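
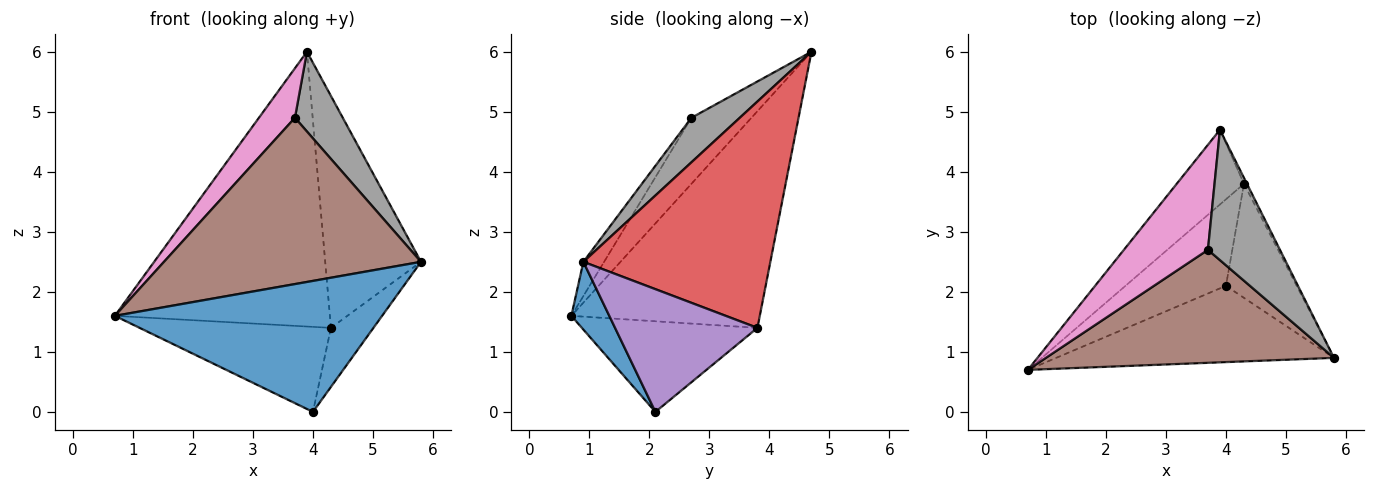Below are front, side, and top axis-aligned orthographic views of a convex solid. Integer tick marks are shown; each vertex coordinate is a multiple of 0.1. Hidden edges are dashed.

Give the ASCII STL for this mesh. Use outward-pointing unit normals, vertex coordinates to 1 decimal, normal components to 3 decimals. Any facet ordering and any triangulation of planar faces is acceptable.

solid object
 facet normal 0.122 -0.858 -0.499
  outer loop
   vertex 4.0 2.1 0.0
   vertex 5.8 0.9 2.5
   vertex 0.7 0.7 1.6
  endloop
 endfacet
 facet normal -0.646 0.737 -0.200
  outer loop
   vertex 4.3 3.8 1.4
   vertex 0.7 0.7 1.6
   vertex 3.9 4.7 6.0
  endloop
 endfacet
 facet normal -0.541 0.589 -0.600
  outer loop
   vertex 4.3 3.8 1.4
   vertex 4.0 2.1 0.0
   vertex 0.7 0.7 1.6
  endloop
 endfacet
 facet normal 0.890 0.456 -0.012
  outer loop
   vertex 4.3 3.8 1.4
   vertex 3.9 4.7 6.0
   vertex 5.8 0.9 2.5
  endloop
 endfacet
 facet normal 0.839 0.250 -0.484
  outer loop
   vertex 4.3 3.8 1.4
   vertex 5.8 0.9 2.5
   vertex 4.0 2.1 0.0
  endloop
 endfacet
 facet normal -0.067 -0.825 0.561
  outer loop
   vertex 3.7 2.7 4.9
   vertex 0.7 0.7 1.6
   vertex 5.8 0.9 2.5
  endloop
 endfacet
 facet normal -0.579 -0.348 0.737
  outer loop
   vertex 3.7 2.7 4.9
   vertex 3.9 4.7 6.0
   vertex 0.7 0.7 1.6
  endloop
 endfacet
 facet normal 0.467 -0.462 0.754
  outer loop
   vertex 3.7 2.7 4.9
   vertex 5.8 0.9 2.5
   vertex 3.9 4.7 6.0
  endloop
 endfacet
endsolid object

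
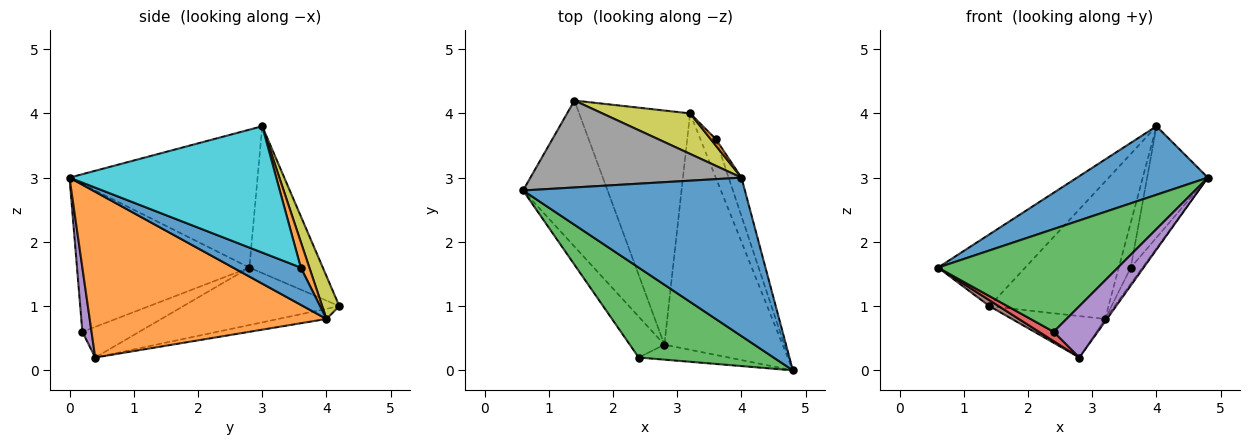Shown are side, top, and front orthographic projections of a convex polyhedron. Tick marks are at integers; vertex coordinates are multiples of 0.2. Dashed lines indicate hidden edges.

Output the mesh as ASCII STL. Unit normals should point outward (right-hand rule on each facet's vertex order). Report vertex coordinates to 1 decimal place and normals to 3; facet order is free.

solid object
 facet normal -0.496 -0.345 0.797
  outer loop
   vertex 4.0 3.0 3.8
   vertex 0.6 2.8 1.6
   vertex 4.8 0.0 3.0
  endloop
 endfacet
 facet normal 0.814 0.006 -0.581
  outer loop
   vertex 3.2 4.0 0.8
   vertex 4.8 0.0 3.0
   vertex 2.8 0.4 0.2
  endloop
 endfacet
 facet normal -0.585 -0.610 0.534
  outer loop
   vertex 2.4 0.2 0.6
   vertex 4.8 0.0 3.0
   vertex 0.6 2.8 1.6
  endloop
 endfacet
 facet normal -0.654 -0.169 -0.738
  outer loop
   vertex 2.4 0.2 0.6
   vertex 0.6 2.8 1.6
   vertex 2.8 0.4 0.2
  endloop
 endfacet
 facet normal 0.196 -0.941 -0.275
  outer loop
   vertex 2.4 0.2 0.6
   vertex 2.8 0.4 0.2
   vertex 4.8 0.0 3.0
  endloop
 endfacet
 facet normal -0.562 -0.033 -0.826
  outer loop
   vertex 1.4 4.2 1.0
   vertex 2.8 0.4 0.2
   vertex 0.6 2.8 1.6
  endloop
 endfacet
 facet normal -0.090 0.173 -0.981
  outer loop
   vertex 1.4 4.2 1.0
   vertex 3.2 4.0 0.8
   vertex 2.8 0.4 0.2
  endloop
 endfacet
 facet normal -0.473 0.561 0.679
  outer loop
   vertex 1.4 4.2 1.0
   vertex 0.6 2.8 1.6
   vertex 4.0 3.0 3.8
  endloop
 endfacet
 facet normal 0.137 0.950 0.280
  outer loop
   vertex 1.4 4.2 1.0
   vertex 4.0 3.0 3.8
   vertex 3.2 4.0 0.8
  endloop
 endfacet
 facet normal 0.955 0.281 -0.097
  outer loop
   vertex 3.6 3.6 1.6
   vertex 4.0 3.0 3.8
   vertex 4.8 0.0 3.0
  endloop
 endfacet
 facet normal 0.913 0.157 -0.378
  outer loop
   vertex 3.6 3.6 1.6
   vertex 4.8 0.0 3.0
   vertex 3.2 4.0 0.8
  endloop
 endfacet
 facet normal 0.577 0.808 0.115
  outer loop
   vertex 3.6 3.6 1.6
   vertex 3.2 4.0 0.8
   vertex 4.0 3.0 3.8
  endloop
 endfacet
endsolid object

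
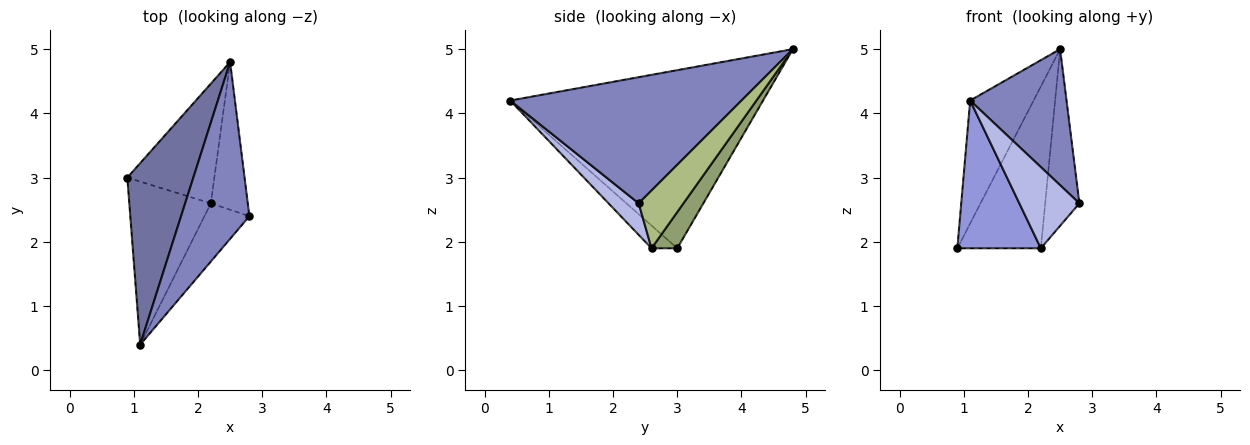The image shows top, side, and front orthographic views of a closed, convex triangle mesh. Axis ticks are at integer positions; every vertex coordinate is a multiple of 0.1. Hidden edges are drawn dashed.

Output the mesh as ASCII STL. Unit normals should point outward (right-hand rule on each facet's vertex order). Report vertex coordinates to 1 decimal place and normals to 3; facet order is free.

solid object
 facet normal -0.913 0.229 0.338
  outer loop
   vertex 2.5 4.8 5.0
   vertex 0.9 3.0 1.9
   vertex 1.1 0.4 4.2
  endloop
 endfacet
 facet normal 0.826 -0.344 0.447
  outer loop
   vertex 2.5 4.8 5.0
   vertex 1.1 0.4 4.2
   vertex 2.8 2.4 2.6
  endloop
 endfacet
 facet normal -0.202 -0.658 -0.726
  outer loop
   vertex 2.2 2.6 1.9
   vertex 1.1 0.4 4.2
   vertex 0.9 3.0 1.9
  endloop
 endfacet
 facet normal 0.378 -0.753 -0.539
  outer loop
   vertex 2.2 2.6 1.9
   vertex 2.8 2.4 2.6
   vertex 1.1 0.4 4.2
  endloop
 endfacet
 facet normal 0.240 0.781 -0.577
  outer loop
   vertex 2.2 2.6 1.9
   vertex 0.9 3.0 1.9
   vertex 2.5 4.8 5.0
  endloop
 endfacet
 facet normal 0.709 0.541 -0.453
  outer loop
   vertex 2.2 2.6 1.9
   vertex 2.5 4.8 5.0
   vertex 2.8 2.4 2.6
  endloop
 endfacet
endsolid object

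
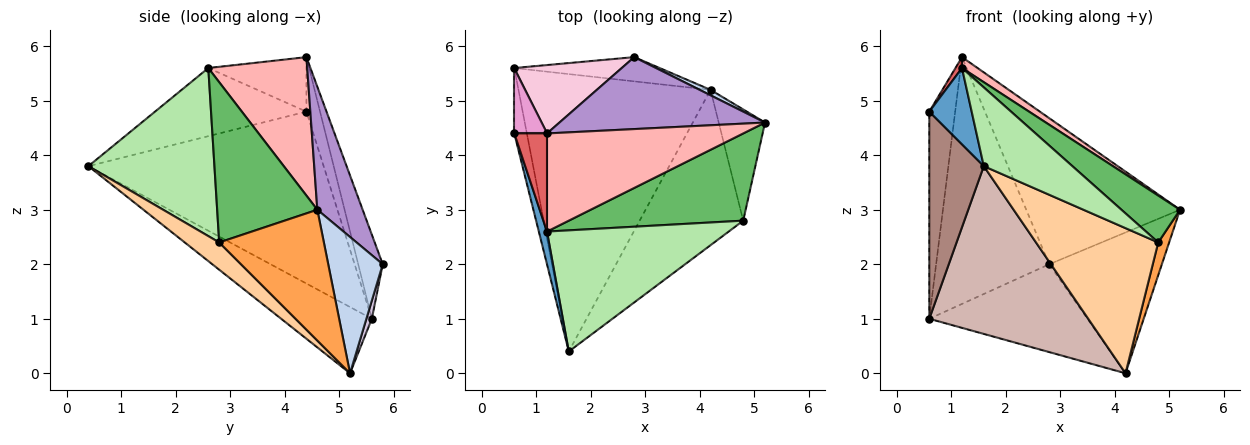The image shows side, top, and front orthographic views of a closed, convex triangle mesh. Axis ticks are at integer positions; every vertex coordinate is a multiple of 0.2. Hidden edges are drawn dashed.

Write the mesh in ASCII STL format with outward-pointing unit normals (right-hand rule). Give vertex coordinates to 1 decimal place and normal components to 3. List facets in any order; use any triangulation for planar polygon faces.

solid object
 facet normal -0.957 -0.268 0.115
  outer loop
   vertex 1.2 2.6 5.6
   vertex 0.6 4.4 4.8
   vertex 1.6 0.4 3.8
  endloop
 endfacet
 facet normal 0.435 0.900 0.035
  outer loop
   vertex 2.8 5.8 2.0
   vertex 5.2 4.6 3.0
   vertex 4.2 5.2 0.0
  endloop
 endfacet
 facet normal 0.938 -0.098 -0.332
  outer loop
   vertex 4.8 2.8 2.4
   vertex 4.2 5.2 0.0
   vertex 5.2 4.6 3.0
  endloop
 endfacet
 facet normal 0.189 -0.670 -0.718
  outer loop
   vertex 4.8 2.8 2.4
   vertex 1.6 0.4 3.8
   vertex 4.2 5.2 0.0
  endloop
 endfacet
 facet normal 0.629 -0.368 0.685
  outer loop
   vertex 4.8 2.8 2.4
   vertex 5.2 4.6 3.0
   vertex 1.2 2.6 5.6
  endloop
 endfacet
 facet normal 0.613 -0.431 0.663
  outer loop
   vertex 4.8 2.8 2.4
   vertex 1.2 2.6 5.6
   vertex 1.6 0.4 3.8
  endloop
 endfacet
 facet normal -0.856 -0.057 0.514
  outer loop
   vertex 1.2 4.4 5.8
   vertex 0.6 4.4 4.8
   vertex 1.2 2.6 5.6
  endloop
 endfacet
 facet normal 0.574 -0.090 0.814
  outer loop
   vertex 1.2 4.4 5.8
   vertex 1.2 2.6 5.6
   vertex 5.2 4.6 3.0
  endloop
 endfacet
 facet normal 0.256 0.867 0.427
  outer loop
   vertex 1.2 4.4 5.8
   vertex 5.2 4.6 3.0
   vertex 2.8 5.8 2.0
  endloop
 endfacet
 facet normal 0.033 0.963 -0.266
  outer loop
   vertex 0.6 5.6 1.0
   vertex 2.8 5.8 2.0
   vertex 4.2 5.2 0.0
  endloop
 endfacet
 facet normal -0.972 -0.225 -0.071
  outer loop
   vertex 0.6 5.6 1.0
   vertex 1.6 0.4 3.8
   vertex 0.6 4.4 4.8
  endloop
 endfacet
 facet normal -0.283 -0.496 -0.821
  outer loop
   vertex 0.6 5.6 1.0
   vertex 4.2 5.2 0.0
   vertex 1.6 0.4 3.8
  endloop
 endfacet
 facet normal -0.449 0.852 0.269
  outer loop
   vertex 0.6 5.6 1.0
   vertex 0.6 4.4 4.8
   vertex 1.2 4.4 5.8
  endloop
 endfacet
 facet normal -0.205 0.943 0.261
  outer loop
   vertex 0.6 5.6 1.0
   vertex 1.2 4.4 5.8
   vertex 2.8 5.8 2.0
  endloop
 endfacet
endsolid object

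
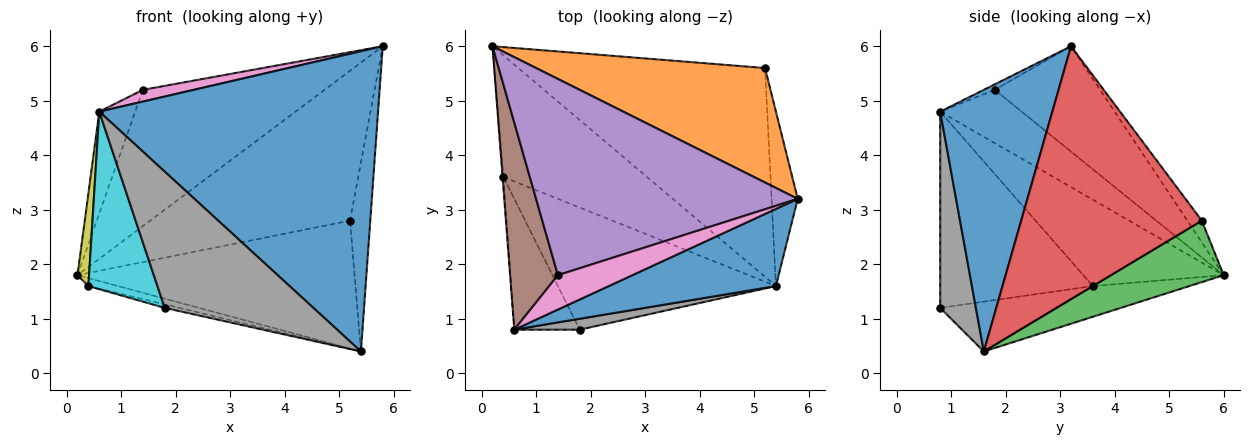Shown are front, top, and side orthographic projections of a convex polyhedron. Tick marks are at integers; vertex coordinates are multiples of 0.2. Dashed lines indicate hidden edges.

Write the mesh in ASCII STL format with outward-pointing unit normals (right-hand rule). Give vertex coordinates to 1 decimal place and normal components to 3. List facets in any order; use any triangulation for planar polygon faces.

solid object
 facet normal 0.363 -0.902 0.232
  outer loop
   vertex 5.4 1.6 0.4
   vertex 5.8 3.2 6.0
   vertex 0.6 0.8 4.8
  endloop
 endfacet
 facet normal -0.058 0.793 0.606
  outer loop
   vertex 5.2 5.6 2.8
   vertex 0.2 6.0 1.8
   vertex 5.8 3.2 6.0
  endloop
 endfacet
 facet normal 0.208 0.511 -0.834
  outer loop
   vertex 5.2 5.6 2.8
   vertex 5.4 1.6 0.4
   vertex 0.2 6.0 1.8
  endloop
 endfacet
 facet normal 0.989 0.111 -0.102
  outer loop
   vertex 5.2 5.6 2.8
   vertex 5.8 3.2 6.0
   vertex 5.4 1.6 0.4
  endloop
 endfacet
 facet normal -0.314 0.542 0.780
  outer loop
   vertex 1.4 1.8 5.2
   vertex 5.8 3.2 6.0
   vertex 0.2 6.0 1.8
  endloop
 endfacet
 facet normal -0.707 0.312 0.635
  outer loop
   vertex 1.4 1.8 5.2
   vertex 0.2 6.0 1.8
   vertex 0.6 0.8 4.8
  endloop
 endfacet
 facet normal -0.069 -0.322 0.944
  outer loop
   vertex 1.4 1.8 5.2
   vertex 0.6 0.8 4.8
   vertex 5.8 3.2 6.0
  endloop
 endfacet
 facet normal 0.233 -0.969 0.078
  outer loop
   vertex 1.8 0.8 1.2
   vertex 5.4 1.6 0.4
   vertex 0.6 0.8 4.8
  endloop
 endfacet
 facet normal -0.997 -0.082 -0.010
  outer loop
   vertex 0.4 3.6 1.6
   vertex 0.6 0.8 4.8
   vertex 0.2 6.0 1.8
  endloop
 endfacet
 facet normal -0.872 -0.394 -0.291
  outer loop
   vertex 0.4 3.6 1.6
   vertex 1.8 0.8 1.2
   vertex 0.6 0.8 4.8
  endloop
 endfacet
 facet normal -0.209 0.064 -0.976
  outer loop
   vertex 0.4 3.6 1.6
   vertex 0.2 6.0 1.8
   vertex 5.4 1.6 0.4
  endloop
 endfacet
 facet normal -0.223 0.028 -0.974
  outer loop
   vertex 0.4 3.6 1.6
   vertex 5.4 1.6 0.4
   vertex 1.8 0.8 1.2
  endloop
 endfacet
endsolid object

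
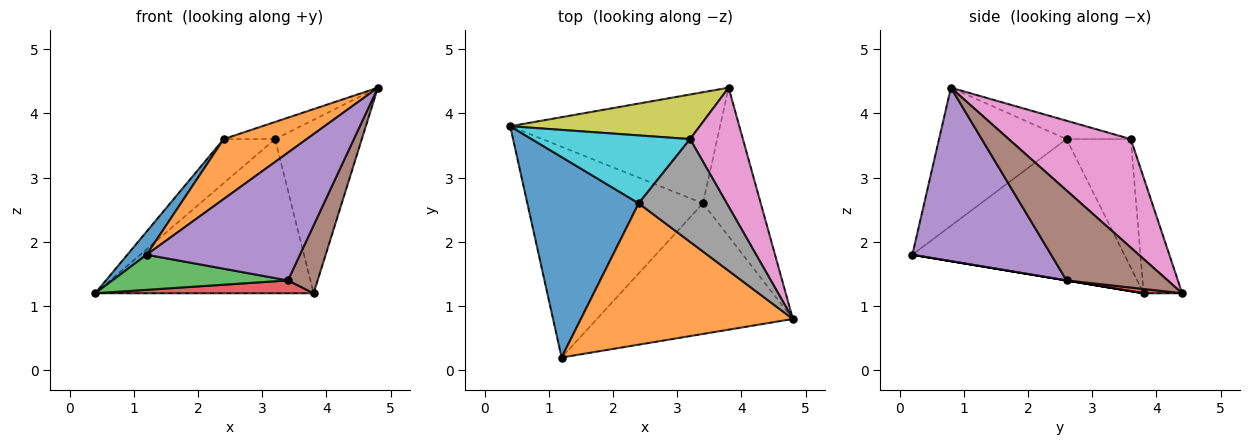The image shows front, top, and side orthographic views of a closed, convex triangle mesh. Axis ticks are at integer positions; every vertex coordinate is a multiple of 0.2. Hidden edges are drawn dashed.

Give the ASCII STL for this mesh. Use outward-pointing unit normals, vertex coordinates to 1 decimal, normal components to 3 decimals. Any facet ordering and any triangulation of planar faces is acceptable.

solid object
 facet normal -0.783 -0.071 0.617
  outer loop
   vertex 2.4 2.6 3.6
   vertex 0.4 3.8 1.2
   vertex 1.2 0.2 1.8
  endloop
 endfacet
 facet normal -0.514 -0.335 0.789
  outer loop
   vertex 2.4 2.6 3.6
   vertex 1.2 0.2 1.8
   vertex 4.8 0.8 4.4
  endloop
 endfacet
 facet normal 0.000 -0.164 -0.986
  outer loop
   vertex 3.4 2.6 1.4
   vertex 1.2 0.2 1.8
   vertex 0.4 3.8 1.2
  endloop
 endfacet
 facet normal 0.020 -0.115 -0.993
  outer loop
   vertex 3.4 2.6 1.4
   vertex 0.4 3.8 1.2
   vertex 3.8 4.4 1.2
  endloop
 endfacet
 facet normal 0.535 -0.591 -0.604
  outer loop
   vertex 3.4 2.6 1.4
   vertex 4.8 0.8 4.4
   vertex 1.2 0.2 1.8
  endloop
 endfacet
 facet normal 0.817 -0.240 -0.525
  outer loop
   vertex 3.4 2.6 1.4
   vertex 3.8 4.4 1.2
   vertex 4.8 0.8 4.4
  endloop
 endfacet
 facet normal 0.758 0.538 0.369
  outer loop
   vertex 3.2 3.6 3.6
   vertex 4.8 0.8 4.4
   vertex 3.8 4.4 1.2
  endloop
 endfacet
 facet normal -0.201 0.161 0.966
  outer loop
   vertex 3.2 3.6 3.6
   vertex 2.4 2.6 3.6
   vertex 4.8 0.8 4.4
  endloop
 endfacet
 facet normal -0.167 0.947 0.274
  outer loop
   vertex 3.2 3.6 3.6
   vertex 3.8 4.4 1.2
   vertex 0.4 3.8 1.2
  endloop
 endfacet
 facet normal -0.562 0.450 0.694
  outer loop
   vertex 3.2 3.6 3.6
   vertex 0.4 3.8 1.2
   vertex 2.4 2.6 3.6
  endloop
 endfacet
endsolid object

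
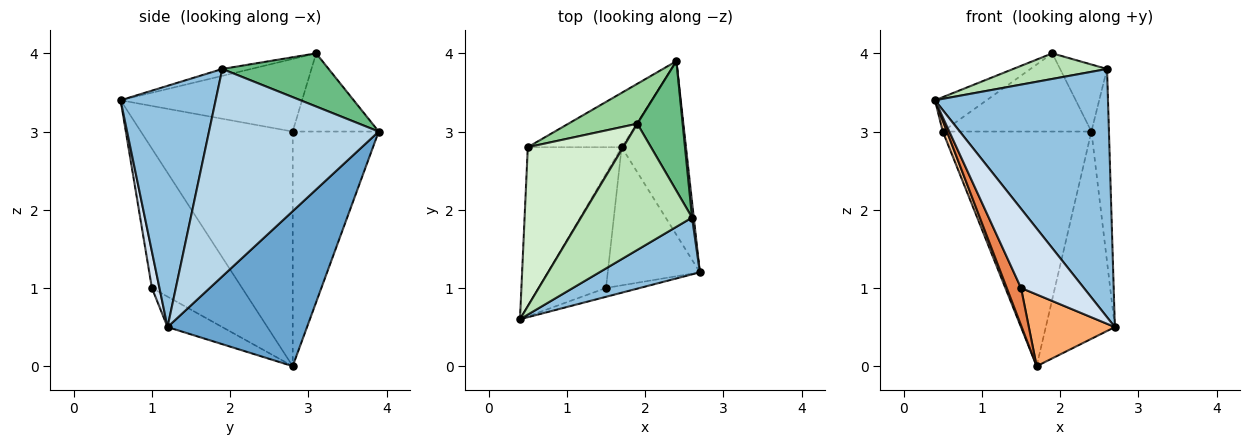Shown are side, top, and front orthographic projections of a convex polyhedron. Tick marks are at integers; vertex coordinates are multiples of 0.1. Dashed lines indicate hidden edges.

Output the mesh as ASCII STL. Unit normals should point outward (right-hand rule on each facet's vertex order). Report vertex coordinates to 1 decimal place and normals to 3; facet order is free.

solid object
 facet normal 0.840 0.416 -0.349
  outer loop
   vertex 1.7 2.8 0.0
   vertex 2.4 3.9 3.0
   vertex 2.7 1.2 0.5
  endloop
 endfacet
 facet normal 0.472 -0.859 0.197
  outer loop
   vertex 2.6 1.9 3.8
   vertex 0.4 0.6 3.4
   vertex 2.7 1.2 0.5
  endloop
 endfacet
 facet normal 0.995 0.103 0.008
  outer loop
   vertex 2.6 1.9 3.8
   vertex 2.7 1.2 0.5
   vertex 2.4 3.9 3.0
  endloop
 endfacet
 facet normal 0.119 -0.987 -0.110
  outer loop
   vertex 1.5 1.0 1.0
   vertex 2.7 1.2 0.5
   vertex 0.4 0.6 3.4
  endloop
 endfacet
 facet normal -0.891 -0.141 -0.432
  outer loop
   vertex 1.5 1.0 1.0
   vertex 0.4 0.6 3.4
   vertex 1.7 2.8 0.0
  endloop
 endfacet
 facet normal -0.281 -0.442 -0.852
  outer loop
   vertex 1.5 1.0 1.0
   vertex 1.7 2.8 0.0
   vertex 2.7 1.2 0.5
  endloop
 endfacet
 facet normal -0.928 -0.025 -0.371
  outer loop
   vertex 0.5 2.8 3.0
   vertex 1.7 2.8 0.0
   vertex 0.4 0.6 3.4
  endloop
 endfacet
 facet normal -0.491 0.849 -0.197
  outer loop
   vertex 0.5 2.8 3.0
   vertex 2.4 3.9 3.0
   vertex 1.7 2.8 0.0
  endloop
 endfacet
 facet normal 0.721 0.318 0.615
  outer loop
   vertex 1.9 3.1 4.0
   vertex 2.6 1.9 3.8
   vertex 2.4 3.9 3.0
  endloop
 endfacet
 facet normal -0.458 0.792 0.404
  outer loop
   vertex 1.9 3.1 4.0
   vertex 2.4 3.9 3.0
   vertex 0.5 2.8 3.0
  endloop
 endfacet
 facet normal -0.061 -0.198 0.978
  outer loop
   vertex 1.9 3.1 4.0
   vertex 0.4 0.6 3.4
   vertex 2.6 1.9 3.8
  endloop
 endfacet
 facet normal -0.597 0.170 0.784
  outer loop
   vertex 1.9 3.1 4.0
   vertex 0.5 2.8 3.0
   vertex 0.4 0.6 3.4
  endloop
 endfacet
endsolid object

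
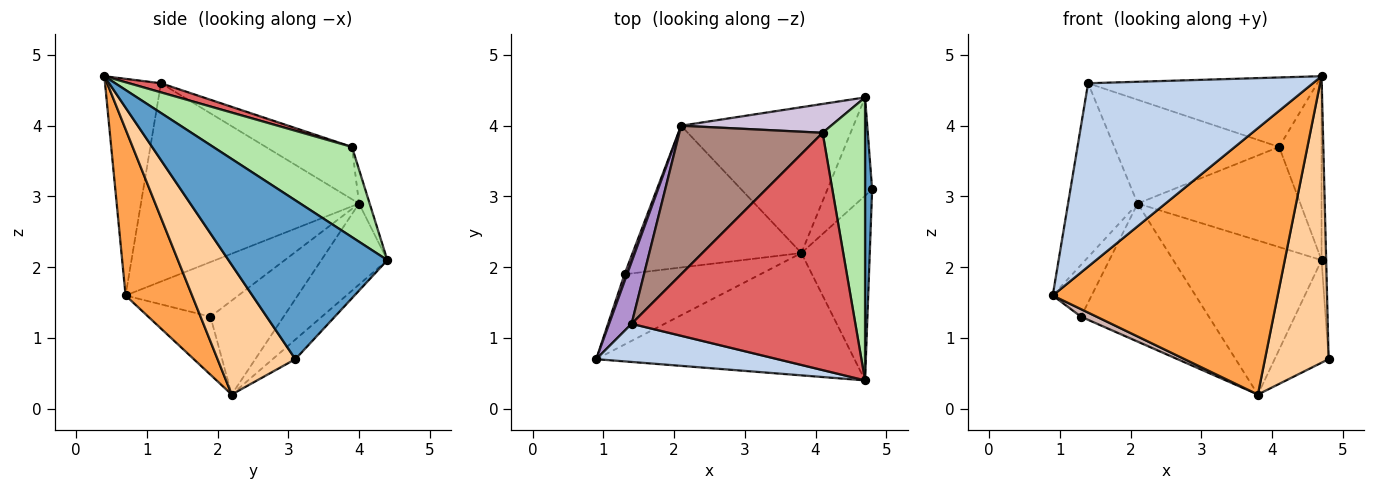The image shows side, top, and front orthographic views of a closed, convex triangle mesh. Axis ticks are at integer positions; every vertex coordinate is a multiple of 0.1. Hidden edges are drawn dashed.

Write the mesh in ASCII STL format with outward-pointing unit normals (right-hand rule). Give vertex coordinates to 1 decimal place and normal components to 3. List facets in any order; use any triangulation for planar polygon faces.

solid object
 facet normal 0.999 0.029 0.044
  outer loop
   vertex 4.7 4.4 2.1
   vertex 4.7 0.4 4.7
   vertex 4.8 3.1 0.7
  endloop
 endfacet
 facet normal -0.237 -0.951 0.198
  outer loop
   vertex 1.4 1.2 4.6
   vertex 0.9 0.7 1.6
   vertex 4.7 0.4 4.7
  endloop
 endfacet
 facet normal 0.259 -0.878 -0.403
  outer loop
   vertex 3.8 2.2 0.2
   vertex 4.7 0.4 4.7
   vertex 0.9 0.7 1.6
  endloop
 endfacet
 facet normal 0.717 -0.586 -0.378
  outer loop
   vertex 3.8 2.2 0.2
   vertex 4.8 3.1 0.7
   vertex 4.7 0.4 4.7
  endloop
 endfacet
 facet normal -0.291 0.691 -0.662
  outer loop
   vertex 3.8 2.2 0.2
   vertex 4.7 4.4 2.1
   vertex 4.8 3.1 0.7
  endloop
 endfacet
 facet normal 0.872 0.267 0.410
  outer loop
   vertex 4.1 3.9 3.7
   vertex 4.7 0.4 4.7
   vertex 4.7 4.4 2.1
  endloop
 endfacet
 facet normal 0.039 0.281 0.959
  outer loop
   vertex 4.1 3.9 3.7
   vertex 1.4 1.2 4.6
   vertex 4.7 0.4 4.7
  endloop
 endfacet
 facet normal -0.308 0.691 -0.654
  outer loop
   vertex 2.1 4.0 2.9
   vertex 4.7 4.4 2.1
   vertex 3.8 2.2 0.2
  endloop
 endfacet
 facet normal -0.947 0.302 0.108
  outer loop
   vertex 2.1 4.0 2.9
   vertex 0.9 0.7 1.6
   vertex 1.4 1.2 4.6
  endloop
 endfacet
 facet normal -0.063 0.959 0.276
  outer loop
   vertex 2.1 4.0 2.9
   vertex 4.1 3.9 3.7
   vertex 4.7 4.4 2.1
  endloop
 endfacet
 facet normal -0.287 0.549 0.785
  outer loop
   vertex 2.1 4.0 2.9
   vertex 1.4 1.2 4.6
   vertex 4.1 3.9 3.7
  endloop
 endfacet
 facet normal -0.391 -0.099 -0.915
  outer loop
   vertex 1.3 1.9 1.3
   vertex 3.8 2.2 0.2
   vertex 0.9 0.7 1.6
  endloop
 endfacet
 facet normal -0.944 0.326 0.044
  outer loop
   vertex 1.3 1.9 1.3
   vertex 0.9 0.7 1.6
   vertex 2.1 4.0 2.9
  endloop
 endfacet
 facet normal -0.371 0.648 -0.665
  outer loop
   vertex 1.3 1.9 1.3
   vertex 2.1 4.0 2.9
   vertex 3.8 2.2 0.2
  endloop
 endfacet
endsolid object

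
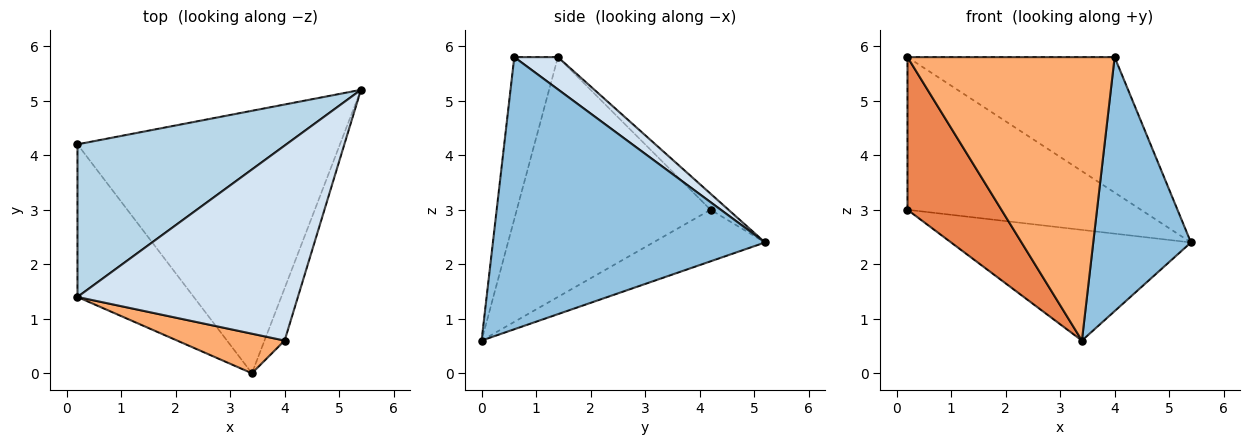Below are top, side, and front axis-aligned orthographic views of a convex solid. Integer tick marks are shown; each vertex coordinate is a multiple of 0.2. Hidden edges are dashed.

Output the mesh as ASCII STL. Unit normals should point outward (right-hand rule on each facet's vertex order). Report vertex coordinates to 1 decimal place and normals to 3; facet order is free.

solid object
 facet normal -0.178 0.382 -0.907
  outer loop
   vertex 3.4 0.0 0.6
   vertex 0.2 4.2 3.0
   vertex 5.4 5.2 2.4
  endloop
 endfacet
 facet normal 0.939 -0.337 -0.069
  outer loop
   vertex 4.0 0.6 5.8
   vertex 3.4 0.0 0.6
   vertex 5.4 5.2 2.4
  endloop
 endfacet
 facet normal -0.054 0.706 0.706
  outer loop
   vertex 0.2 1.4 5.8
   vertex 5.4 5.2 2.4
   vertex 0.2 4.2 3.0
  endloop
 endfacet
 facet normal 0.119 0.566 0.815
  outer loop
   vertex 0.2 1.4 5.8
   vertex 4.0 0.6 5.8
   vertex 5.4 5.2 2.4
  endloop
 endfacet
 facet normal -0.825 -0.400 -0.400
  outer loop
   vertex 0.2 1.4 5.8
   vertex 0.2 4.2 3.0
   vertex 3.4 0.0 0.6
  endloop
 endfacet
 facet normal -0.204 -0.970 0.135
  outer loop
   vertex 0.2 1.4 5.8
   vertex 3.4 0.0 0.6
   vertex 4.0 0.6 5.8
  endloop
 endfacet
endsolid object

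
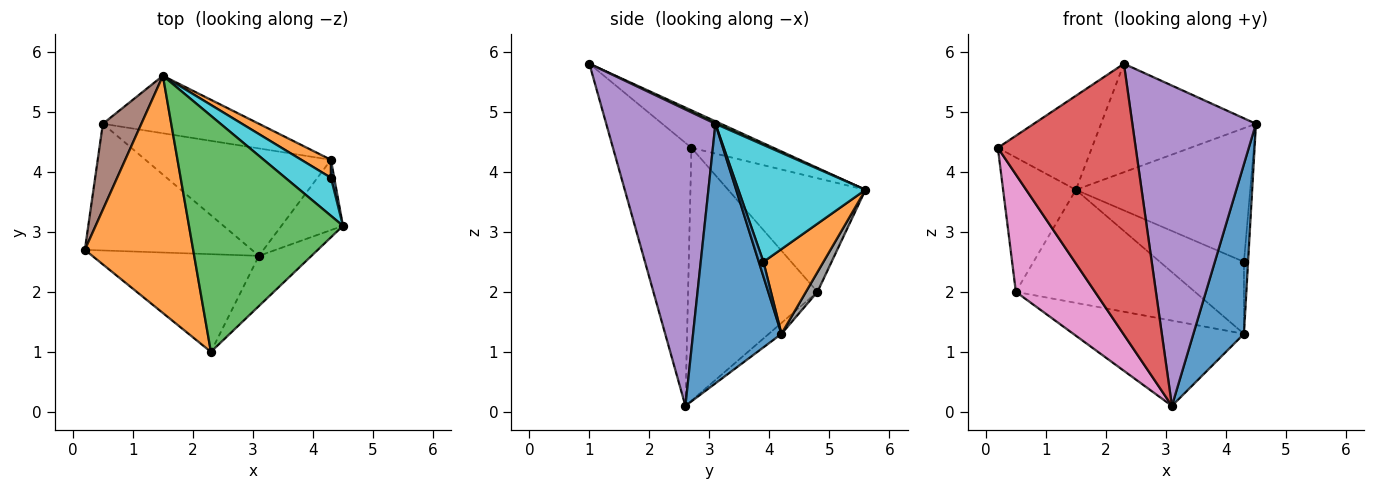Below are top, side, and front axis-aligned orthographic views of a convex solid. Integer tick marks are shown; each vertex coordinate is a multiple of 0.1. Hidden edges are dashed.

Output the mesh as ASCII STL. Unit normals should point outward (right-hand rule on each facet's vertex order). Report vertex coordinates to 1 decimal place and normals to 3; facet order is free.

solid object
 facet normal 0.850 -0.486 -0.201
  outer loop
   vertex 4.3 4.2 1.3
   vertex 4.5 3.1 4.8
   vertex 3.1 2.6 0.1
  endloop
 endfacet
 facet normal -0.306 0.351 0.885
  outer loop
   vertex 2.3 1.0 5.8
   vertex 1.5 5.6 3.7
   vertex 0.2 2.7 4.4
  endloop
 endfacet
 facet normal 0.015 0.417 0.909
  outer loop
   vertex 2.3 1.0 5.8
   vertex 4.5 3.1 4.8
   vertex 1.5 5.6 3.7
  endloop
 endfacet
 facet normal -0.472 -0.829 -0.299
  outer loop
   vertex 2.3 1.0 5.8
   vertex 0.2 2.7 4.4
   vertex 3.1 2.6 0.1
  endloop
 endfacet
 facet normal 0.658 -0.744 -0.117
  outer loop
   vertex 2.3 1.0 5.8
   vertex 3.1 2.6 0.1
   vertex 4.5 3.1 4.8
  endloop
 endfacet
 facet normal -0.846 0.449 0.287
  outer loop
   vertex 0.5 4.8 2.0
   vertex 0.2 2.7 4.4
   vertex 1.5 5.6 3.7
  endloop
 endfacet
 facet normal -0.743 -0.455 -0.491
  outer loop
   vertex 0.5 4.8 2.0
   vertex 3.1 2.6 0.1
   vertex 0.2 2.7 4.4
  endloop
 endfacet
 facet normal 0.057 0.890 -0.452
  outer loop
   vertex 0.5 4.8 2.0
   vertex 1.5 5.6 3.7
   vertex 4.3 4.2 1.3
  endloop
 endfacet
 facet normal -0.046 0.621 -0.782
  outer loop
   vertex 0.5 4.8 2.0
   vertex 4.3 4.2 1.3
   vertex 3.1 2.6 0.1
  endloop
 endfacet
 facet normal 0.574 0.788 0.224
  outer loop
   vertex 4.3 3.9 2.5
   vertex 1.5 5.6 3.7
   vertex 4.5 3.1 4.8
  endloop
 endfacet
 facet normal 0.737 0.655 0.164
  outer loop
   vertex 4.3 3.9 2.5
   vertex 4.5 3.1 4.8
   vertex 4.3 4.2 1.3
  endloop
 endfacet
 facet normal 0.570 0.797 0.199
  outer loop
   vertex 4.3 3.9 2.5
   vertex 4.3 4.2 1.3
   vertex 1.5 5.6 3.7
  endloop
 endfacet
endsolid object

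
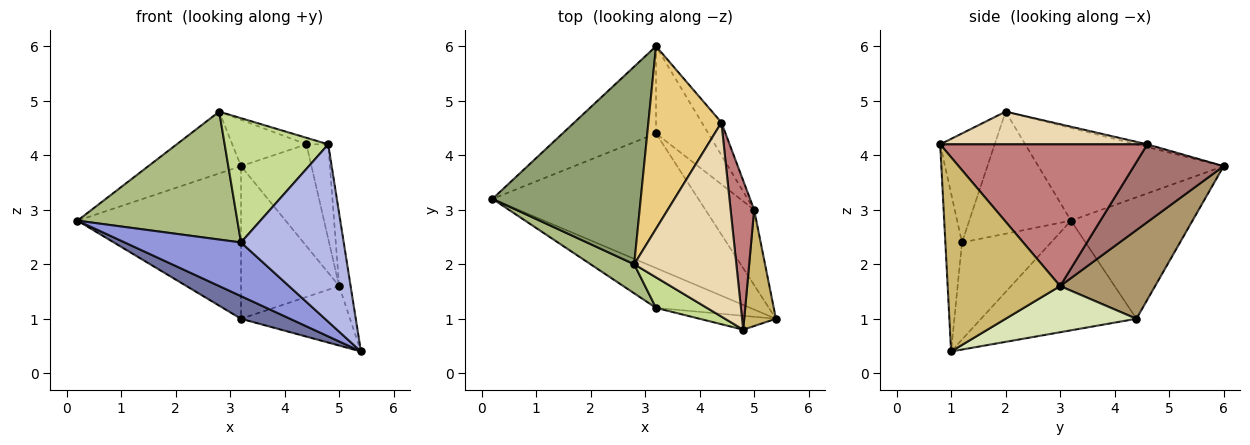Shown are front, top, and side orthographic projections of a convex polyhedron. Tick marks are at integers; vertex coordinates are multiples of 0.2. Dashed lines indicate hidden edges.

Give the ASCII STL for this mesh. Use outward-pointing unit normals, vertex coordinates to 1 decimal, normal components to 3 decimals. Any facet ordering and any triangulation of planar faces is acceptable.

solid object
 facet normal -0.465 -0.147 -0.873
  outer loop
   vertex 3.2 4.4 1.0
   vertex 5.4 1.0 0.4
   vertex 0.2 3.2 2.8
  endloop
 endfacet
 facet normal -0.542 0.730 -0.417
  outer loop
   vertex 3.2 4.4 1.0
   vertex 0.2 3.2 2.8
   vertex 3.2 6.0 3.8
  endloop
 endfacet
 facet normal -0.524 -0.684 -0.508
  outer loop
   vertex 3.2 1.2 2.4
   vertex 0.2 3.2 2.8
   vertex 5.4 1.0 0.4
  endloop
 endfacet
 facet normal -0.159 -0.984 -0.077
  outer loop
   vertex 3.2 1.2 2.4
   vertex 5.4 1.0 0.4
   vertex 4.8 0.8 4.2
  endloop
 endfacet
 facet normal -0.512 0.256 0.820
  outer loop
   vertex 2.8 2.0 4.8
   vertex 3.2 6.0 3.8
   vertex 0.2 3.2 2.8
  endloop
 endfacet
 facet normal -0.527 -0.829 0.188
  outer loop
   vertex 2.8 2.0 4.8
   vertex 0.2 3.2 2.8
   vertex 3.2 1.2 2.4
  endloop
 endfacet
 facet normal -0.455 -0.865 0.212
  outer loop
   vertex 2.8 2.0 4.8
   vertex 3.2 1.2 2.4
   vertex 4.8 0.8 4.2
  endloop
 endfacet
 facet normal 0.597 0.497 -0.630
  outer loop
   vertex 5.0 3.0 1.6
   vertex 5.4 1.0 0.4
   vertex 3.2 4.4 1.0
  endloop
 endfacet
 facet normal 0.643 0.665 -0.380
  outer loop
   vertex 5.0 3.0 1.6
   vertex 3.2 4.4 1.0
   vertex 3.2 6.0 3.8
  endloop
 endfacet
 facet normal 0.982 0.100 0.160
  outer loop
   vertex 5.0 3.0 1.6
   vertex 4.8 0.8 4.2
   vertex 5.4 1.0 0.4
  endloop
 endfacet
 facet normal -0.036 0.246 0.969
  outer loop
   vertex 4.4 4.6 4.2
   vertex 3.2 6.0 3.8
   vertex 2.8 2.0 4.8
  endloop
 endfacet
 facet normal 0.305 0.032 0.952
  outer loop
   vertex 4.4 4.6 4.2
   vertex 2.8 2.0 4.8
   vertex 4.8 0.8 4.2
  endloop
 endfacet
 facet normal 0.772 0.606 -0.195
  outer loop
   vertex 4.4 4.6 4.2
   vertex 5.0 3.0 1.6
   vertex 3.2 6.0 3.8
  endloop
 endfacet
 facet normal 0.981 0.103 0.163
  outer loop
   vertex 4.4 4.6 4.2
   vertex 4.8 0.8 4.2
   vertex 5.0 3.0 1.6
  endloop
 endfacet
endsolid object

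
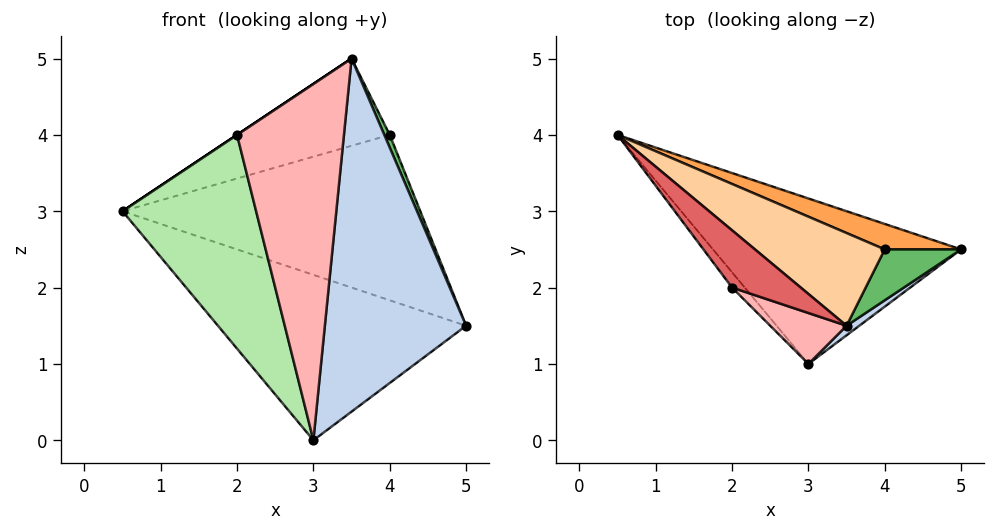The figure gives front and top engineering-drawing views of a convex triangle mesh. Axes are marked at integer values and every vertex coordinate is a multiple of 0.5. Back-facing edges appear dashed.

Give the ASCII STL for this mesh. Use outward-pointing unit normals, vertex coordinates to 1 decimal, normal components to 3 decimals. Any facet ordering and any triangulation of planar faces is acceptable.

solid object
 facet normal 0.000 0.707 -0.707
  outer loop
   vertex 3.0 1.0 0.0
   vertex 0.5 4.0 3.0
   vertex 5.0 2.5 1.5
  endloop
 endfacet
 facet normal 0.589 -0.808 0.022
  outer loop
   vertex 3.5 1.5 5.0
   vertex 3.0 1.0 0.0
   vertex 5.0 2.5 1.5
  endloop
 endfacet
 facet normal 0.355 0.924 0.142
  outer loop
   vertex 4.0 2.5 4.0
   vertex 5.0 2.5 1.5
   vertex 0.5 4.0 3.0
  endloop
 endfacet
 facet normal 0.085 0.683 0.726
  outer loop
   vertex 4.0 2.5 4.0
   vertex 0.5 4.0 3.0
   vertex 3.5 1.5 5.0
  endloop
 endfacet
 facet normal 0.925 -0.092 0.370
  outer loop
   vertex 4.0 2.5 4.0
   vertex 3.5 1.5 5.0
   vertex 5.0 2.5 1.5
  endloop
 endfacet
 facet normal -0.789 -0.613 -0.044
  outer loop
   vertex 2.0 2.0 4.0
   vertex 0.5 4.0 3.0
   vertex 3.0 1.0 0.0
  endloop
 endfacet
 facet normal -0.555 0.000 0.832
  outer loop
   vertex 2.0 2.0 4.0
   vertex 3.5 1.5 5.0
   vertex 0.5 4.0 3.0
  endloop
 endfacet
 facet normal -0.391 -0.911 0.130
  outer loop
   vertex 2.0 2.0 4.0
   vertex 3.0 1.0 0.0
   vertex 3.5 1.5 5.0
  endloop
 endfacet
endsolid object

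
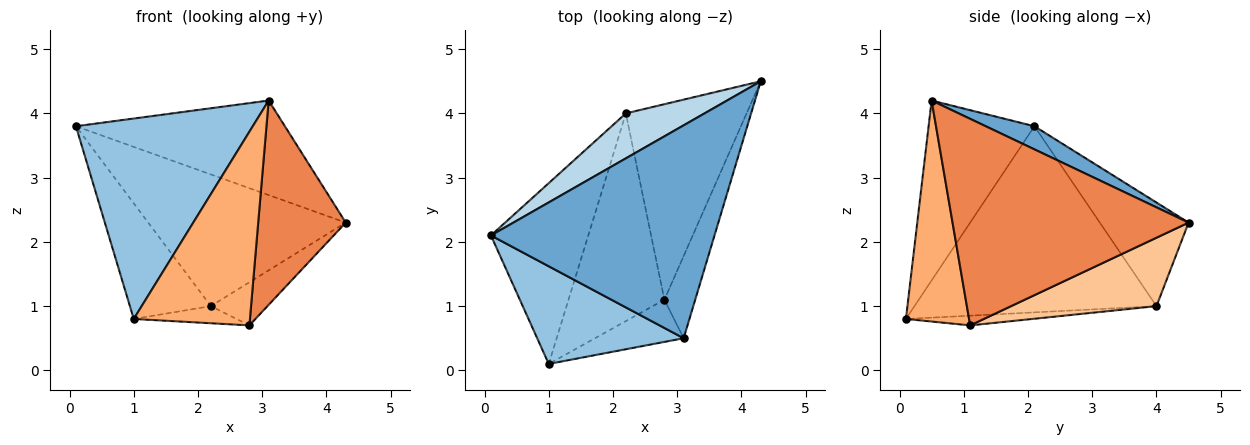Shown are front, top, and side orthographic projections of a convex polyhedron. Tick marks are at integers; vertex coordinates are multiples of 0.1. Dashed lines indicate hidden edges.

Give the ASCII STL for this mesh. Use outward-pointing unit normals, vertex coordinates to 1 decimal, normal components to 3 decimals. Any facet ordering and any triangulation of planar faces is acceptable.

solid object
 facet normal 0.094 0.404 0.910
  outer loop
   vertex 3.1 0.5 4.2
   vertex 4.3 4.5 2.3
   vertex 0.1 2.1 3.8
  endloop
 endfacet
 facet normal -0.474 -0.792 0.386
  outer loop
   vertex 1.0 0.1 0.8
   vertex 3.1 0.5 4.2
   vertex 0.1 2.1 3.8
  endloop
 endfacet
 facet normal -0.391 0.871 0.297
  outer loop
   vertex 2.2 4.0 1.0
   vertex 0.1 2.1 3.8
   vertex 4.3 4.5 2.3
  endloop
 endfacet
 facet normal -0.850 0.284 -0.444
  outer loop
   vertex 2.2 4.0 1.0
   vertex 1.0 0.1 0.8
   vertex 0.1 2.1 3.8
  endloop
 endfacet
 facet normal 0.929 -0.344 -0.139
  outer loop
   vertex 2.8 1.1 0.7
   vertex 4.3 4.5 2.3
   vertex 3.1 0.5 4.2
  endloop
 endfacet
 facet normal 0.469 -0.863 -0.188
  outer loop
   vertex 2.8 1.1 0.7
   vertex 3.1 0.5 4.2
   vertex 1.0 0.1 0.8
  endloop
 endfacet
 facet normal 0.484 0.189 -0.854
  outer loop
   vertex 2.8 1.1 0.7
   vertex 2.2 4.0 1.0
   vertex 4.3 4.5 2.3
  endloop
 endfacet
 facet normal -0.101 0.082 -0.992
  outer loop
   vertex 2.8 1.1 0.7
   vertex 1.0 0.1 0.8
   vertex 2.2 4.0 1.0
  endloop
 endfacet
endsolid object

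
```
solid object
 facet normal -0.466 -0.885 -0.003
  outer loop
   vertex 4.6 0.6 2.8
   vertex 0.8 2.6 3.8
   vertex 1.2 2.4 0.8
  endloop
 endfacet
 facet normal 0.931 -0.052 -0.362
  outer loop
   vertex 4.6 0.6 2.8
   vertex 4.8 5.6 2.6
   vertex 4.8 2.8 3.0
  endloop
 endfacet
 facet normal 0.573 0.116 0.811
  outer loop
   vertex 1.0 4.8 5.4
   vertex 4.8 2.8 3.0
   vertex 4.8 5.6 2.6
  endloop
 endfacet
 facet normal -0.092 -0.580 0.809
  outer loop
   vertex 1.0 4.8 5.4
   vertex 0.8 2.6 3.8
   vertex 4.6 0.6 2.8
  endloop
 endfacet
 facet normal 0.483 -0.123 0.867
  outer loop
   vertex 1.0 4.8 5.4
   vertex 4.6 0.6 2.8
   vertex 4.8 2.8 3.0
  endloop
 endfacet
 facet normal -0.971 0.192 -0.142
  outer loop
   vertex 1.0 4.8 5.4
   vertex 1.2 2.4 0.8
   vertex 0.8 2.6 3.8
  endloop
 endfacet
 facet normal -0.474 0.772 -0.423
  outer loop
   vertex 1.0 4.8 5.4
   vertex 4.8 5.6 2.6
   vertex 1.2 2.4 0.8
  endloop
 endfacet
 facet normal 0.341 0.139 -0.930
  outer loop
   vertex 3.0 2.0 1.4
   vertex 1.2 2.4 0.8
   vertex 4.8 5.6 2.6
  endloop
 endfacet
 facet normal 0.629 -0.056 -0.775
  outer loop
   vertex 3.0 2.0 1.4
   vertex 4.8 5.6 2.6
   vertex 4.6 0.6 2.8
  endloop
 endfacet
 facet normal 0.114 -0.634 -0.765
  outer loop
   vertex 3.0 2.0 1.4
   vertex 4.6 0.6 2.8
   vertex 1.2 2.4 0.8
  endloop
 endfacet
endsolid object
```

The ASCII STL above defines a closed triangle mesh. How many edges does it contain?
15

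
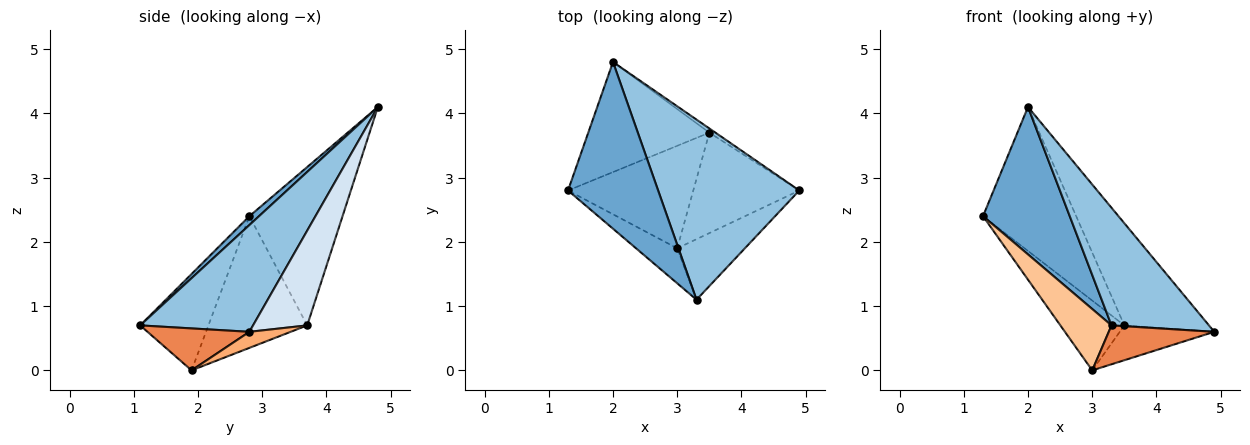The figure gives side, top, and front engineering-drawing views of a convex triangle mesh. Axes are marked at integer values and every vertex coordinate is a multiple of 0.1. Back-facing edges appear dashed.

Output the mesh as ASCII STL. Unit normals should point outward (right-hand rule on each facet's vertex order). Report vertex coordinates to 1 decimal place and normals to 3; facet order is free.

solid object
 facet normal 0.073 -0.661 0.747
  outer loop
   vertex 3.3 1.1 0.7
   vertex 2.0 4.8 4.1
   vertex 1.3 2.8 2.4
  endloop
 endfacet
 facet normal 0.535 -0.462 0.707
  outer loop
   vertex 3.3 1.1 0.7
   vertex 4.9 2.8 0.6
   vertex 2.0 4.8 4.1
  endloop
 endfacet
 facet normal -0.622 0.622 -0.476
  outer loop
   vertex 3.5 3.7 0.7
   vertex 1.3 2.8 2.4
   vertex 2.0 4.8 4.1
  endloop
 endfacet
 facet normal 0.539 0.842 -0.035
  outer loop
   vertex 3.5 3.7 0.7
   vertex 2.0 4.8 4.1
   vertex 4.9 2.8 0.6
  endloop
 endfacet
 facet normal 0.463 -0.479 -0.746
  outer loop
   vertex 3.0 1.9 0.0
   vertex 4.9 2.8 0.6
   vertex 3.3 1.1 0.7
  endloop
 endfacet
 facet normal 0.142 0.324 -0.935
  outer loop
   vertex 3.0 1.9 0.0
   vertex 3.5 3.7 0.7
   vertex 4.9 2.8 0.6
  endloop
 endfacet
 facet normal -0.757 -0.567 -0.324
  outer loop
   vertex 3.0 1.9 0.0
   vertex 3.3 1.1 0.7
   vertex 1.3 2.8 2.4
  endloop
 endfacet
 facet normal -0.656 0.425 -0.624
  outer loop
   vertex 3.0 1.9 0.0
   vertex 1.3 2.8 2.4
   vertex 3.5 3.7 0.7
  endloop
 endfacet
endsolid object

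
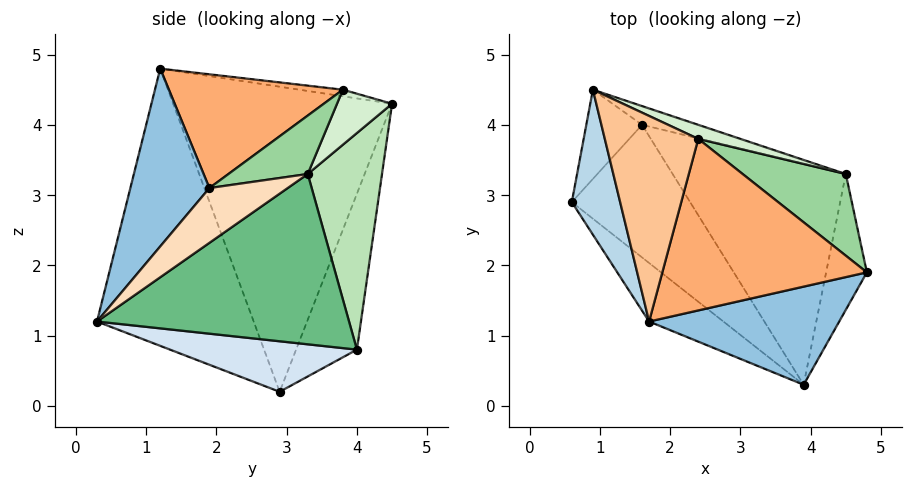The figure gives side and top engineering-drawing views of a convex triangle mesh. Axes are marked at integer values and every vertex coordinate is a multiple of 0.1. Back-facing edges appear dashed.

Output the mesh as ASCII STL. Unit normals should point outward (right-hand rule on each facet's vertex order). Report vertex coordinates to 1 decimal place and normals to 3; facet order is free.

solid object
 facet normal -0.582 -0.798 -0.156
  outer loop
   vertex 1.7 1.2 4.8
   vertex 0.6 2.9 0.2
   vertex 3.9 0.3 1.2
  endloop
 endfacet
 facet normal 0.426 -0.781 0.456
  outer loop
   vertex 1.7 1.2 4.8
   vertex 3.9 0.3 1.2
   vertex 4.8 1.9 3.1
  endloop
 endfacet
 facet normal -0.965 -0.211 0.153
  outer loop
   vertex 0.9 4.5 4.3
   vertex 0.6 2.9 0.2
   vertex 1.7 1.2 4.8
  endloop
 endfacet
 facet normal 0.389 0.143 -0.910
  outer loop
   vertex 1.6 4.0 0.8
   vertex 3.9 0.3 1.2
   vertex 0.6 2.9 0.2
  endloop
 endfacet
 facet normal -0.653 0.721 -0.234
  outer loop
   vertex 1.6 4.0 0.8
   vertex 0.6 2.9 0.2
   vertex 0.9 4.5 4.3
  endloop
 endfacet
 facet normal 0.486 -0.030 0.874
  outer loop
   vertex 2.4 3.8 4.5
   vertex 1.7 1.2 4.8
   vertex 4.8 1.9 3.1
  endloop
 endfacet
 facet normal -0.070 0.133 0.989
  outer loop
   vertex 2.4 3.8 4.5
   vertex 0.9 4.5 4.3
   vertex 1.7 1.2 4.8
  endloop
 endfacet
 facet normal 0.777 0.249 -0.578
  outer loop
   vertex 4.5 3.3 3.3
   vertex 4.8 1.9 3.1
   vertex 3.9 0.3 1.2
  endloop
 endfacet
 facet normal 0.660 0.338 -0.671
  outer loop
   vertex 4.5 3.3 3.3
   vertex 3.9 0.3 1.2
   vertex 1.6 4.0 0.8
  endloop
 endfacet
 facet normal 0.493 -0.019 0.870
  outer loop
   vertex 4.5 3.3 3.3
   vertex 2.4 3.8 4.5
   vertex 4.8 1.9 3.1
  endloop
 endfacet
 facet normal 0.296 0.952 -0.077
  outer loop
   vertex 4.5 3.3 3.3
   vertex 1.6 4.0 0.8
   vertex 0.9 4.5 4.3
  endloop
 endfacet
 facet normal 0.374 0.882 0.286
  outer loop
   vertex 4.5 3.3 3.3
   vertex 0.9 4.5 4.3
   vertex 2.4 3.8 4.5
  endloop
 endfacet
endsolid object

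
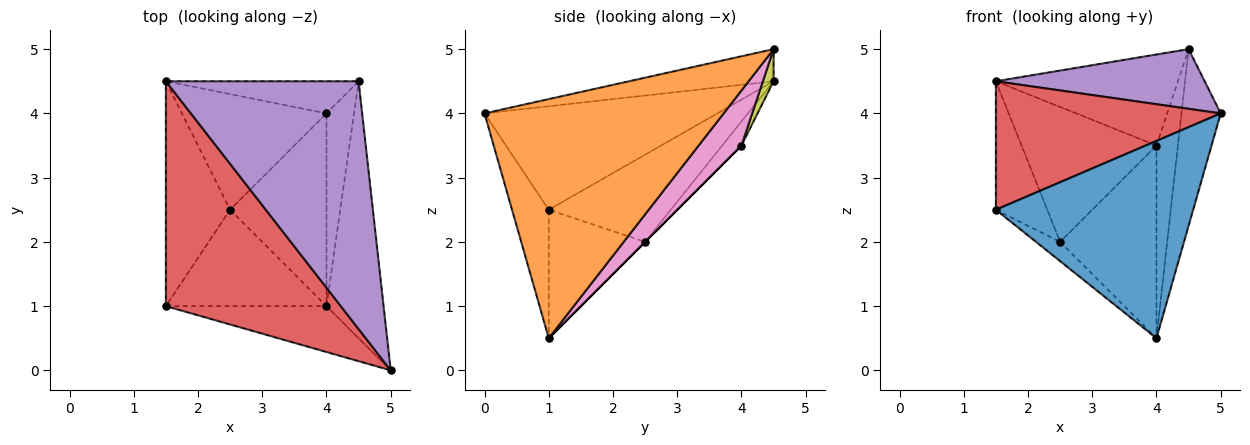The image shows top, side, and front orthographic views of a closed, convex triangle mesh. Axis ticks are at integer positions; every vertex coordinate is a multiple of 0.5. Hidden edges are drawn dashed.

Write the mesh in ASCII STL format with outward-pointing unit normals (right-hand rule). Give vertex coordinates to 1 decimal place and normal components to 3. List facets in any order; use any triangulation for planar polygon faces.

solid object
 facet normal -0.178 -0.958 -0.223
  outer loop
   vertex 4.0 1.0 0.5
   vertex 5.0 0.0 4.0
   vertex 1.5 1.0 2.5
  endloop
 endfacet
 facet normal 0.960 0.158 -0.229
  outer loop
   vertex 4.0 1.0 0.5
   vertex 4.5 4.5 5.0
   vertex 5.0 0.0 4.0
  endloop
 endfacet
 facet normal -0.617 0.154 -0.772
  outer loop
   vertex 2.5 2.5 2.0
   vertex 4.0 1.0 0.5
   vertex 1.5 1.0 2.5
  endloop
 endfacet
 facet normal -0.457 -0.441 0.772
  outer loop
   vertex 1.5 4.5 4.5
   vertex 1.5 1.0 2.5
   vertex 5.0 0.0 4.0
  endloop
 endfacet
 facet normal -0.160 -0.231 0.960
  outer loop
   vertex 1.5 4.5 4.5
   vertex 5.0 0.0 4.0
   vertex 4.5 4.5 5.0
  endloop
 endfacet
 facet normal -0.762 0.321 -0.562
  outer loop
   vertex 1.5 4.5 4.5
   vertex 2.5 2.5 2.0
   vertex 1.5 1.0 2.5
  endloop
 endfacet
 facet normal 0.816 0.408 -0.408
  outer loop
   vertex 4.0 4.0 3.5
   vertex 4.5 4.5 5.0
   vertex 4.0 1.0 0.5
  endloop
 endfacet
 facet normal 0.000 0.707 -0.707
  outer loop
   vertex 4.0 4.0 3.5
   vertex 4.0 1.0 0.5
   vertex 2.5 2.5 2.0
  endloop
 endfacet
 facet normal 0.055 0.942 -0.332
  outer loop
   vertex 4.0 4.0 3.5
   vertex 1.5 4.5 4.5
   vertex 4.5 4.5 5.0
  endloop
 endfacet
 facet normal -0.108 0.755 -0.647
  outer loop
   vertex 4.0 4.0 3.5
   vertex 2.5 2.5 2.0
   vertex 1.5 4.5 4.5
  endloop
 endfacet
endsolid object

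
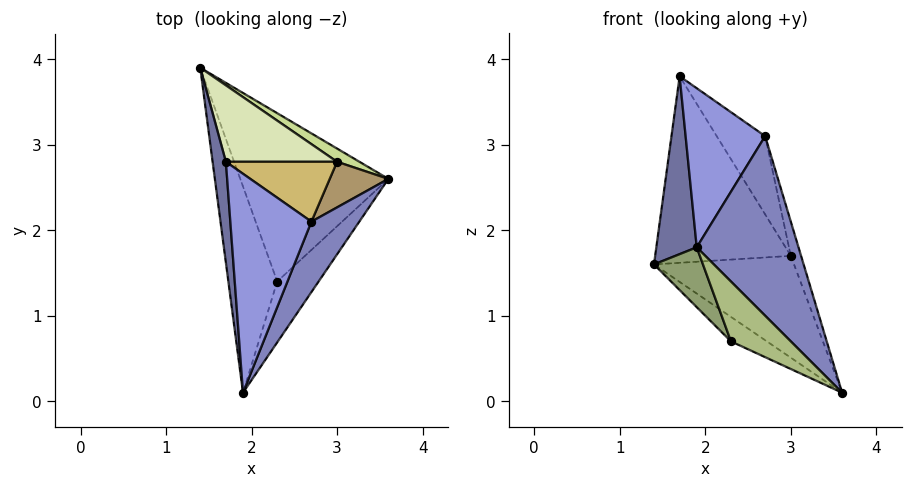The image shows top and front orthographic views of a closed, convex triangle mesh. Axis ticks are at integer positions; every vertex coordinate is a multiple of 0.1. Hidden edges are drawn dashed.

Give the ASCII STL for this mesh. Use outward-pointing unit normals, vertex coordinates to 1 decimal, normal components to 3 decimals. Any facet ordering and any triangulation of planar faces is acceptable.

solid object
 facet normal -0.989 -0.126 0.072
  outer loop
   vertex 1.7 2.8 3.8
   vertex 1.4 3.9 1.6
   vertex 1.9 0.1 1.8
  endloop
 endfacet
 facet normal 0.866 -0.465 0.182
  outer loop
   vertex 2.7 2.1 3.1
   vertex 1.9 0.1 1.8
   vertex 3.6 2.6 0.1
  endloop
 endfacet
 facet normal 0.153 -0.581 0.799
  outer loop
   vertex 2.7 2.1 3.1
   vertex 1.7 2.8 3.8
   vertex 1.9 0.1 1.8
  endloop
 endfacet
 facet normal -0.508 0.124 -0.852
  outer loop
   vertex 2.3 1.4 0.7
   vertex 1.4 3.9 1.6
   vertex 3.6 2.6 0.1
  endloop
 endfacet
 facet normal -0.866 -0.139 -0.480
  outer loop
   vertex 2.3 1.4 0.7
   vertex 1.9 0.1 1.8
   vertex 1.4 3.9 1.6
  endloop
 endfacet
 facet normal 0.303 -0.668 -0.679
  outer loop
   vertex 2.3 1.4 0.7
   vertex 3.6 2.6 0.1
   vertex 1.9 0.1 1.8
  endloop
 endfacet
 facet normal 0.559 0.822 0.107
  outer loop
   vertex 3.0 2.8 1.7
   vertex 3.6 2.6 0.1
   vertex 1.4 3.9 1.6
  endloop
 endfacet
 facet normal 0.522 0.789 0.323
  outer loop
   vertex 3.0 2.8 1.7
   vertex 1.4 3.9 1.6
   vertex 1.7 2.8 3.8
  endloop
 endfacet
 facet normal 0.919 0.236 0.315
  outer loop
   vertex 3.0 2.8 1.7
   vertex 2.7 2.1 3.1
   vertex 3.6 2.6 0.1
  endloop
 endfacet
 facet normal 0.700 0.567 0.434
  outer loop
   vertex 3.0 2.8 1.7
   vertex 1.7 2.8 3.8
   vertex 2.7 2.1 3.1
  endloop
 endfacet
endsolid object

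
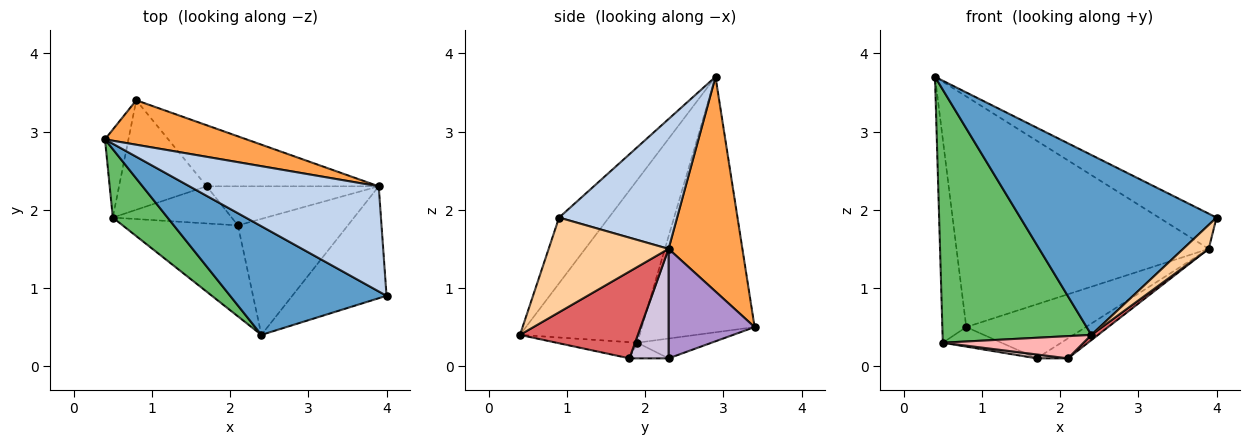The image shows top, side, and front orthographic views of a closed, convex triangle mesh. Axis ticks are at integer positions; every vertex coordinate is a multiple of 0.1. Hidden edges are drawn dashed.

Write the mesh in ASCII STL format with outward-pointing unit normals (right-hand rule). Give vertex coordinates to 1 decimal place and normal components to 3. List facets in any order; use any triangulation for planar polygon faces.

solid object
 facet normal -0.212 -0.837 0.505
  outer loop
   vertex 2.4 0.4 0.4
   vertex 4.0 0.9 1.9
   vertex 0.4 2.9 3.7
  endloop
 endfacet
 facet normal 0.545 0.266 0.795
  outer loop
   vertex 3.9 2.3 1.5
   vertex 0.4 2.9 3.7
   vertex 4.0 0.9 1.9
  endloop
 endfacet
 facet normal 0.276 0.944 0.182
  outer loop
   vertex 3.9 2.3 1.5
   vertex 0.8 3.4 0.5
   vertex 0.4 2.9 3.7
  endloop
 endfacet
 facet normal 0.701 -0.149 -0.698
  outer loop
   vertex 3.9 2.3 1.5
   vertex 4.0 0.9 1.9
   vertex 2.4 0.4 0.4
  endloop
 endfacet
 facet normal -0.613 -0.763 0.206
  outer loop
   vertex 0.5 1.9 0.3
   vertex 2.4 0.4 0.4
   vertex 0.4 2.9 3.7
  endloop
 endfacet
 facet normal -0.974 0.207 -0.089
  outer loop
   vertex 0.5 1.9 0.3
   vertex 0.4 2.9 3.7
   vertex 0.8 3.4 0.5
  endloop
 endfacet
 facet normal 0.620 -0.035 -0.784
  outer loop
   vertex 2.1 1.8 0.1
   vertex 3.9 2.3 1.5
   vertex 2.4 0.4 0.4
  endloop
 endfacet
 facet normal -0.135 -0.235 -0.963
  outer loop
   vertex 2.1 1.8 0.1
   vertex 2.4 0.4 0.4
   vertex 0.5 1.9 0.3
  endloop
 endfacet
 facet normal 0.430 0.598 -0.676
  outer loop
   vertex 1.7 2.3 0.1
   vertex 0.8 3.4 0.5
   vertex 3.9 2.3 1.5
  endloop
 endfacet
 facet normal 0.493 0.395 -0.775
  outer loop
   vertex 1.7 2.3 0.1
   vertex 3.9 2.3 1.5
   vertex 2.1 1.8 0.1
  endloop
 endfacet
 facet normal -0.217 0.172 -0.961
  outer loop
   vertex 1.7 2.3 0.1
   vertex 0.5 1.9 0.3
   vertex 0.8 3.4 0.5
  endloop
 endfacet
 facet normal -0.130 -0.104 -0.986
  outer loop
   vertex 1.7 2.3 0.1
   vertex 2.1 1.8 0.1
   vertex 0.5 1.9 0.3
  endloop
 endfacet
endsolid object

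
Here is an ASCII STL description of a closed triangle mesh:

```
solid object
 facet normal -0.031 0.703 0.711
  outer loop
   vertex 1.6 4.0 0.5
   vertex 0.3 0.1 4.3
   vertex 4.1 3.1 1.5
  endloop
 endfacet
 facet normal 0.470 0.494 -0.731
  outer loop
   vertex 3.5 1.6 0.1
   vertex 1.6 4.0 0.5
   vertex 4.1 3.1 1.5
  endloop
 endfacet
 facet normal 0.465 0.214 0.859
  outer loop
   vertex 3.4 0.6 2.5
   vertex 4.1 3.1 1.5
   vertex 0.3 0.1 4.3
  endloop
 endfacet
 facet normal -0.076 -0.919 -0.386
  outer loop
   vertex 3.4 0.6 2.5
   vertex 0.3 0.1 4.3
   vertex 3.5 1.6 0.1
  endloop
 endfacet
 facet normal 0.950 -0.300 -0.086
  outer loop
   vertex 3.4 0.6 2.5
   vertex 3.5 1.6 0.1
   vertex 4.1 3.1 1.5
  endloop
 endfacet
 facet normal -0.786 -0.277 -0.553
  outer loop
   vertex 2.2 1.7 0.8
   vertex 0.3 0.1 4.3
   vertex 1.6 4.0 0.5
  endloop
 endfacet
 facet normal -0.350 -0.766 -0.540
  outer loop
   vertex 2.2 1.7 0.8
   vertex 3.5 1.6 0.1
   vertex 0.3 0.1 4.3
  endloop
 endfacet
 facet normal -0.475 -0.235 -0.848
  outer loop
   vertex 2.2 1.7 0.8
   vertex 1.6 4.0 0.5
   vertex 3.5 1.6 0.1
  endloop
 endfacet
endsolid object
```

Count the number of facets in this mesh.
8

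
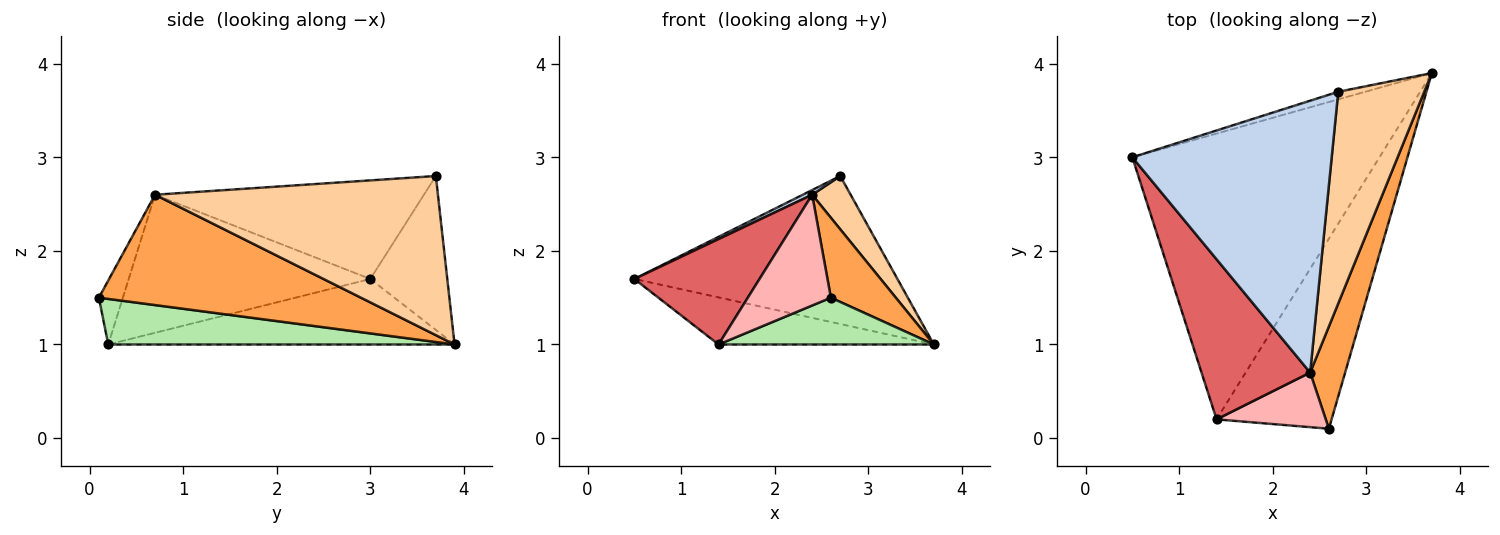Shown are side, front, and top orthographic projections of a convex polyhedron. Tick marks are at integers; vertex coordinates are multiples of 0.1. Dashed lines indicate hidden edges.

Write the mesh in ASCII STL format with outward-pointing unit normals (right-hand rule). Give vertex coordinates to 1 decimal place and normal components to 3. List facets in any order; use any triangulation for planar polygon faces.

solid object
 facet normal -0.280 0.959 -0.049
  outer loop
   vertex 2.7 3.7 2.8
   vertex 3.7 3.9 1.0
   vertex 0.5 3.0 1.7
  endloop
 endfacet
 facet normal -0.443 -0.015 0.896
  outer loop
   vertex 2.4 0.7 2.6
   vertex 2.7 3.7 2.8
   vertex 0.5 3.0 1.7
  endloop
 endfacet
 facet normal 0.928 -0.230 0.294
  outer loop
   vertex 2.4 0.7 2.6
   vertex 2.6 0.1 1.5
   vertex 3.7 3.9 1.0
  endloop
 endfacet
 facet normal 0.874 -0.119 0.472
  outer loop
   vertex 2.4 0.7 2.6
   vertex 3.7 3.9 1.0
   vertex 2.7 3.7 2.8
  endloop
 endfacet
 facet normal -0.253 0.157 -0.955
  outer loop
   vertex 1.4 0.2 1.0
   vertex 0.5 3.0 1.7
   vertex 3.7 3.9 1.0
  endloop
 endfacet
 facet normal 0.359 -0.223 -0.906
  outer loop
   vertex 1.4 0.2 1.0
   vertex 3.7 3.9 1.0
   vertex 2.6 0.1 1.5
  endloop
 endfacet
 facet normal -0.728 -0.377 0.573
  outer loop
   vertex 1.4 0.2 1.0
   vertex 2.4 0.7 2.6
   vertex 0.5 3.0 1.7
  endloop
 endfacet
 facet normal -0.251 -0.868 0.428
  outer loop
   vertex 1.4 0.2 1.0
   vertex 2.6 0.1 1.5
   vertex 2.4 0.7 2.6
  endloop
 endfacet
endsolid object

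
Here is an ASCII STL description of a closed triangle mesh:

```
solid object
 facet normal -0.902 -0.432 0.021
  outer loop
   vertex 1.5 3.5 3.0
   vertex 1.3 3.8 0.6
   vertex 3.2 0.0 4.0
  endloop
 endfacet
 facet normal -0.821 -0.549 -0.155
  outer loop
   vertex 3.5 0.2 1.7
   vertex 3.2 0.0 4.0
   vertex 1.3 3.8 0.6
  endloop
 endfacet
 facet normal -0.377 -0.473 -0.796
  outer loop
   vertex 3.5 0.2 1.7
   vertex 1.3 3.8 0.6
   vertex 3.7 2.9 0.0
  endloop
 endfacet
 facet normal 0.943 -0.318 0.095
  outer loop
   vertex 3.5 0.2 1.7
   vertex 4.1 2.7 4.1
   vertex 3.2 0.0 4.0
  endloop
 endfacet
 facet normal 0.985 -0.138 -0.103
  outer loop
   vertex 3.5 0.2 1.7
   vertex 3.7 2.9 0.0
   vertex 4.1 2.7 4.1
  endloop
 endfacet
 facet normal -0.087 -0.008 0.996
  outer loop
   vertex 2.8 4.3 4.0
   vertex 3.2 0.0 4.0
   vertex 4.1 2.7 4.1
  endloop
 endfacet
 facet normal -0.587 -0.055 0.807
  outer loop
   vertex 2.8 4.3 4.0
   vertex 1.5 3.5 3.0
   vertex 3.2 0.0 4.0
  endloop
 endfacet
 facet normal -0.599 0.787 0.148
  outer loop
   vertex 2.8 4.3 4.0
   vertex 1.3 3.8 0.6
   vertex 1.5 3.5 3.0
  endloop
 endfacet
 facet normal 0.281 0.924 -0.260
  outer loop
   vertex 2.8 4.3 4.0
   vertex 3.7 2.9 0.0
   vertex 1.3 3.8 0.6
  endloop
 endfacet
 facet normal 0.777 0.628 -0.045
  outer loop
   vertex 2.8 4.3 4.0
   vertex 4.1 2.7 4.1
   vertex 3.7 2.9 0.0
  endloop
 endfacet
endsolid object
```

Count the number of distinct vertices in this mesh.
7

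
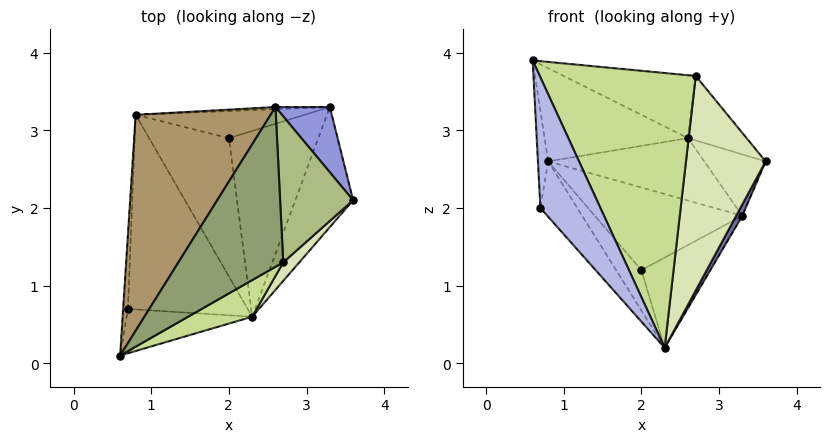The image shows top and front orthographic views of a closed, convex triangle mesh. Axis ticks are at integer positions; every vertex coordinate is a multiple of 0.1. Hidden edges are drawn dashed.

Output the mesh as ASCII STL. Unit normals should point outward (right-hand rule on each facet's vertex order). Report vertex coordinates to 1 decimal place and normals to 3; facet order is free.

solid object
 facet normal 0.889 -0.043 -0.455
  outer loop
   vertex 2.3 0.6 0.2
   vertex 3.3 3.3 1.9
   vertex 3.6 2.1 2.6
  endloop
 endfacet
 facet normal 0.330 0.412 -0.849
  outer loop
   vertex 2.0 2.9 1.2
   vertex 3.3 3.3 1.9
   vertex 2.3 0.6 0.2
  endloop
 endfacet
 facet normal 0.721 0.475 0.505
  outer loop
   vertex 2.6 3.3 2.9
   vertex 3.6 2.1 2.6
   vertex 3.3 3.3 1.9
  endloop
 endfacet
 facet normal -0.388 -0.873 -0.296
  outer loop
   vertex 0.7 0.7 2.0
   vertex 2.3 0.6 0.2
   vertex 0.6 0.1 3.9
  endloop
 endfacet
 facet normal -0.120 0.364 0.924
  outer loop
   vertex 2.7 1.3 3.7
   vertex 2.6 3.3 2.9
   vertex 0.6 0.1 3.9
  endloop
 endfacet
 facet normal 0.605 0.322 0.729
  outer loop
   vertex 2.7 1.3 3.7
   vertex 3.6 2.1 2.6
   vertex 2.6 3.3 2.9
  endloop
 endfacet
 facet normal 0.501 -0.858 0.114
  outer loop
   vertex 2.7 1.3 3.7
   vertex 0.6 0.1 3.9
   vertex 2.3 0.6 0.2
  endloop
 endfacet
 facet normal 0.704 -0.708 0.061
  outer loop
   vertex 2.7 1.3 3.7
   vertex 2.3 0.6 0.2
   vertex 3.6 2.1 2.6
  endloop
 endfacet
 facet normal -0.172 0.390 0.904
  outer loop
   vertex 0.8 3.2 2.6
   vertex 0.6 0.1 3.9
   vertex 2.6 3.3 2.9
  endloop
 endfacet
 facet normal -0.998 0.049 -0.037
  outer loop
   vertex 0.8 3.2 2.6
   vertex 0.7 0.7 2.0
   vertex 0.6 0.1 3.9
  endloop
 endfacet
 facet normal -0.124 0.943 -0.308
  outer loop
   vertex 0.8 3.2 2.6
   vertex 3.3 3.3 1.9
   vertex 2.0 2.9 1.2
  endloop
 endfacet
 facet normal -0.050 0.998 -0.035
  outer loop
   vertex 0.8 3.2 2.6
   vertex 2.6 3.3 2.9
   vertex 3.3 3.3 1.9
  endloop
 endfacet
 facet normal -0.724 0.193 -0.662
  outer loop
   vertex 0.8 3.2 2.6
   vertex 2.0 2.9 1.2
   vertex 2.3 0.6 0.2
  endloop
 endfacet
 facet normal -0.729 0.187 -0.658
  outer loop
   vertex 0.8 3.2 2.6
   vertex 2.3 0.6 0.2
   vertex 0.7 0.7 2.0
  endloop
 endfacet
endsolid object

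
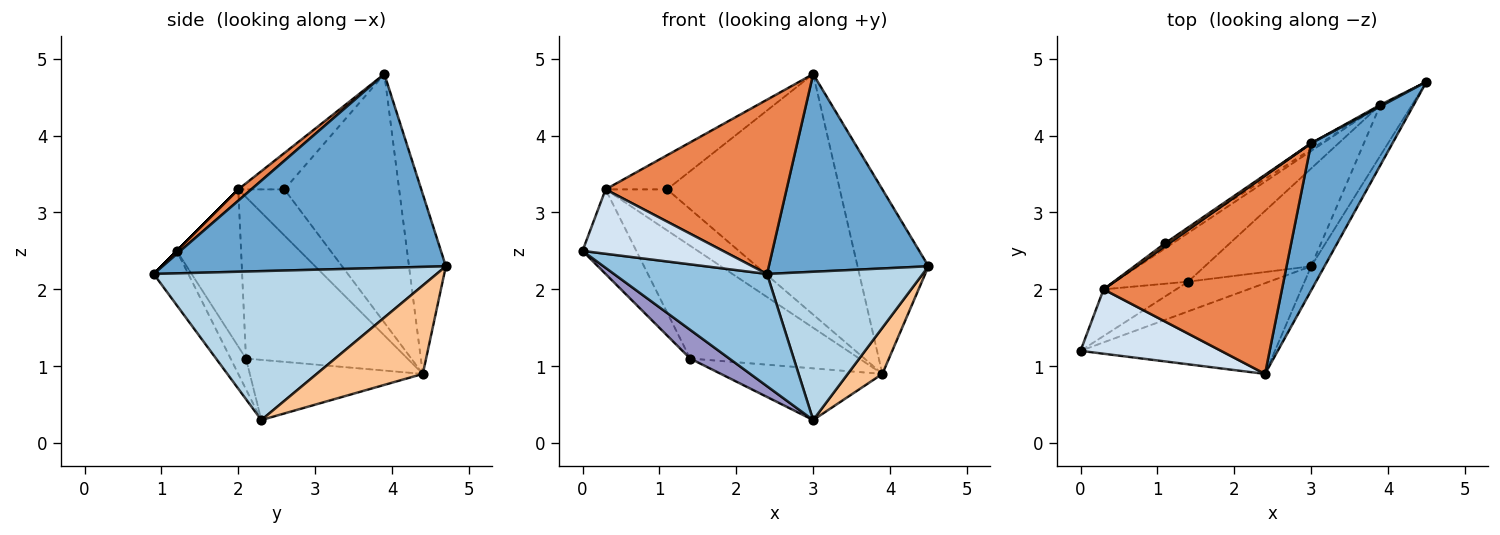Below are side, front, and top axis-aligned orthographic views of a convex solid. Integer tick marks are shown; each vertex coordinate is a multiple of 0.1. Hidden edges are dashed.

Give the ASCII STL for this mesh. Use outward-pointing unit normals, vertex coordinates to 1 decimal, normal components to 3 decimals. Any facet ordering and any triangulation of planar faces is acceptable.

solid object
 facet normal 0.818 -0.461 0.343
  outer loop
   vertex 3.0 3.9 4.8
   vertex 2.4 0.9 2.2
   vertex 4.5 4.7 2.3
  endloop
 endfacet
 facet normal -0.173 -0.766 -0.619
  outer loop
   vertex 3.0 2.3 0.3
   vertex 2.4 0.9 2.2
   vertex 0.0 1.2 2.5
  endloop
 endfacet
 facet normal 0.873 -0.481 -0.078
  outer loop
   vertex 3.0 2.3 0.3
   vertex 4.5 4.7 2.3
   vertex 2.4 0.9 2.2
  endloop
 endfacet
 facet normal 0.000 -0.707 0.707
  outer loop
   vertex 0.3 2.0 3.3
   vertex 0.0 1.2 2.5
   vertex 2.4 0.9 2.2
  endloop
 endfacet
 facet normal 0.047 -0.660 0.750
  outer loop
   vertex 0.3 2.0 3.3
   vertex 2.4 0.9 2.2
   vertex 3.0 3.9 4.8
  endloop
 endfacet
 facet normal -0.599 0.798 0.067
  outer loop
   vertex 1.1 2.6 3.3
   vertex 0.3 2.0 3.3
   vertex 3.0 3.9 4.8
  endloop
 endfacet
 facet normal 0.900 -0.293 -0.323
  outer loop
   vertex 3.9 4.4 0.9
   vertex 4.5 4.7 2.3
   vertex 3.0 2.3 0.3
  endloop
 endfacet
 facet normal -0.597 0.796 -0.100
  outer loop
   vertex 3.9 4.4 0.9
   vertex 0.3 2.0 3.3
   vertex 1.1 2.6 3.3
  endloop
 endfacet
 facet normal -0.461 0.887 0.007
  outer loop
   vertex 3.9 4.4 0.9
   vertex 3.0 3.9 4.8
   vertex 4.5 4.7 2.3
  endloop
 endfacet
 facet normal -0.553 0.833 -0.021
  outer loop
   vertex 3.9 4.4 0.9
   vertex 1.1 2.6 3.3
   vertex 3.0 3.9 4.8
  endloop
 endfacet
 facet normal -0.723 0.605 -0.334
  outer loop
   vertex 1.4 2.1 1.1
   vertex 0.0 1.2 2.5
   vertex 0.3 2.0 3.3
  endloop
 endfacet
 facet normal -0.659 0.690 -0.298
  outer loop
   vertex 1.4 2.1 1.1
   vertex 0.3 2.0 3.3
   vertex 3.9 4.4 0.9
  endloop
 endfacet
 facet normal -0.263 -0.670 -0.694
  outer loop
   vertex 1.4 2.1 1.1
   vertex 3.0 2.3 0.3
   vertex 0.0 1.2 2.5
  endloop
 endfacet
 facet normal -0.448 0.418 -0.791
  outer loop
   vertex 1.4 2.1 1.1
   vertex 3.9 4.4 0.9
   vertex 3.0 2.3 0.3
  endloop
 endfacet
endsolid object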